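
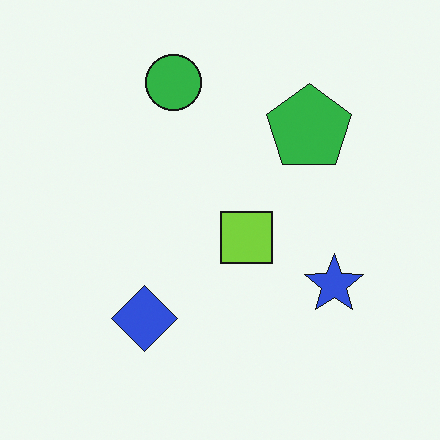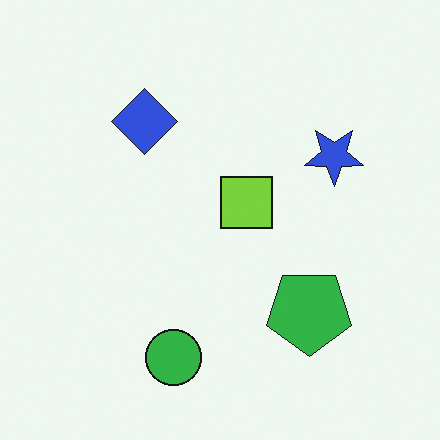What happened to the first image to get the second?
Flipped vertically (top ↔ bottom).

The green circle is in the top of the first image and the bottom of the second — shapes on opposite sides of the horizontal midline have swapped in a mirror flip.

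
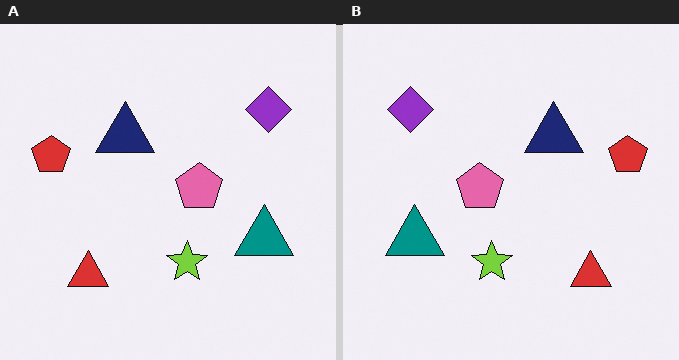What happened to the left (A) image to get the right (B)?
Flipped horizontally (left ↔ right).

The red pentagon is in the left of the left (A) image and the right of the right (B) — shapes on opposite sides of the vertical midline have swapped in a mirror flip.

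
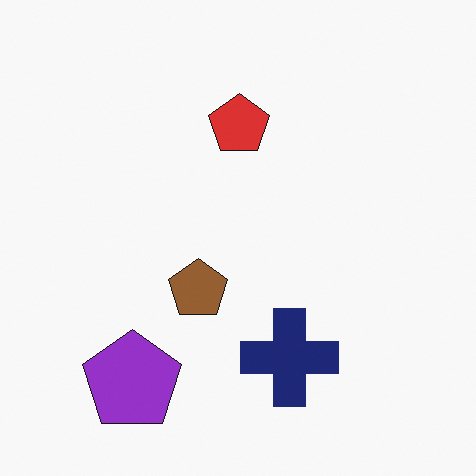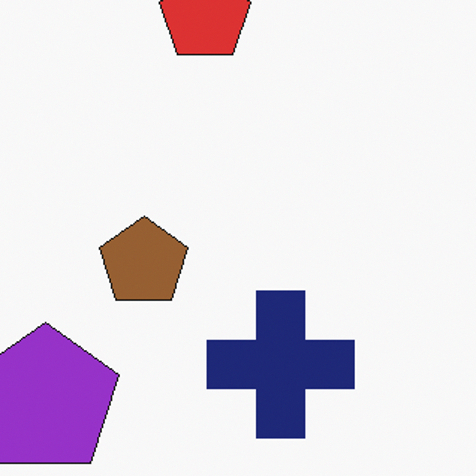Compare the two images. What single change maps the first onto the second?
It was cropped slightly and scaled back up.

The visible shapes are larger and the field of view is narrower; shapes near the original edges may be partly or wholly outside the frame — a crop-and-rescale.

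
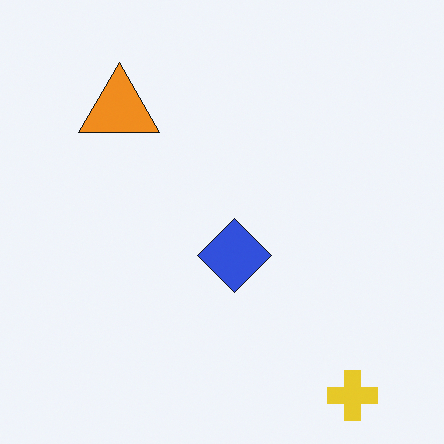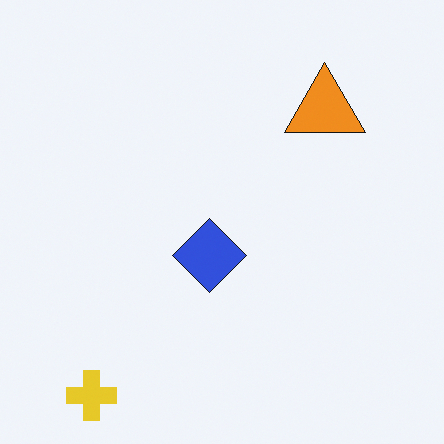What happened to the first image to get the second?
It was flipped horizontally (left ↔ right).

The yellow cross is in the bottom-right of the first image and the bottom-left of the second — shapes on opposite sides of the vertical midline have swapped in a mirror flip.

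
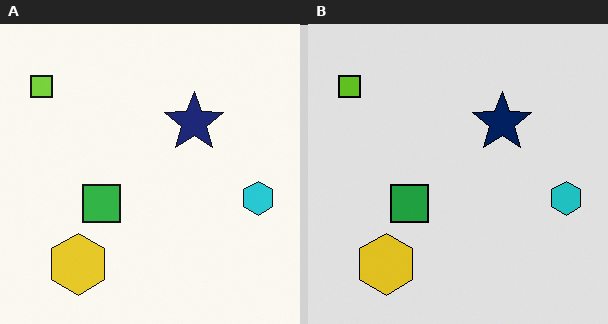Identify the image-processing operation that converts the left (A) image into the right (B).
This is the original image posterized to a reduced palette.

Each flat color has snapped to a coarser quantized level — most visibly, the near-white background has dropped to a flat grey.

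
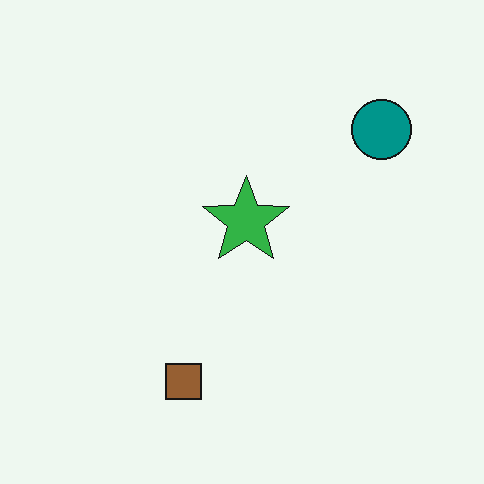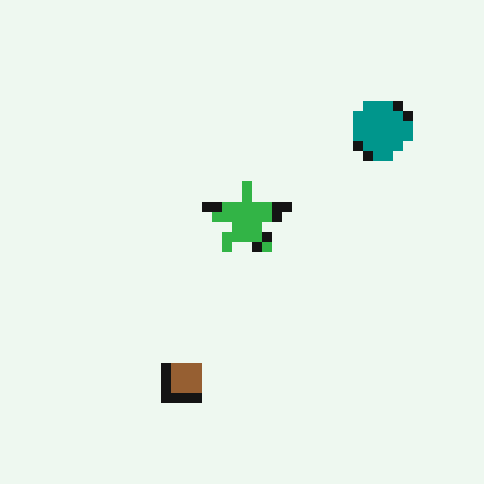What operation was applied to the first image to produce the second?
Heavily pixelated into large blocks.

Shapes are reduced to large square blocks; fine edges and outlines are lost — a downscale-then-upscale (mosaic) effect.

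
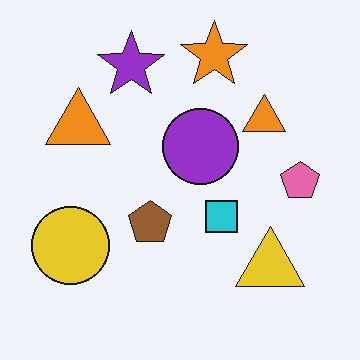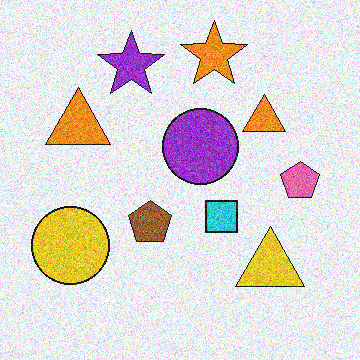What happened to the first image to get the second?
Degraded with a thick layer of grain.

Random speckle covers the whole image, including the flat background.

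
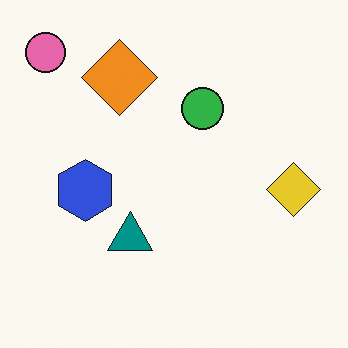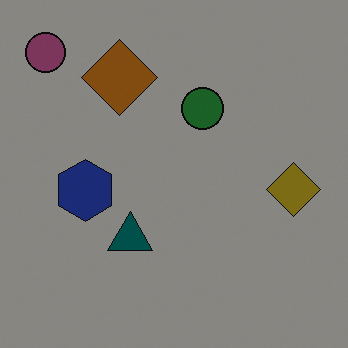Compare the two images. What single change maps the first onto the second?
The second image is the first darkened a lot.

Every pixel — background and shapes alike — is uniformly darkened.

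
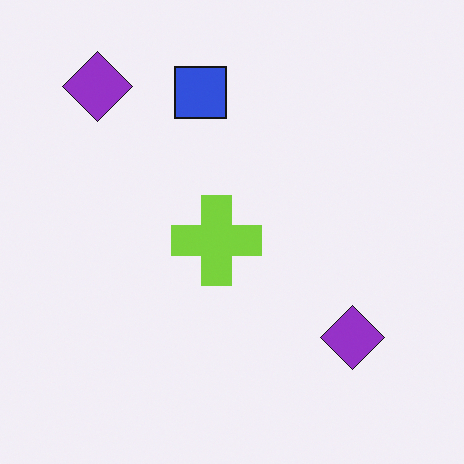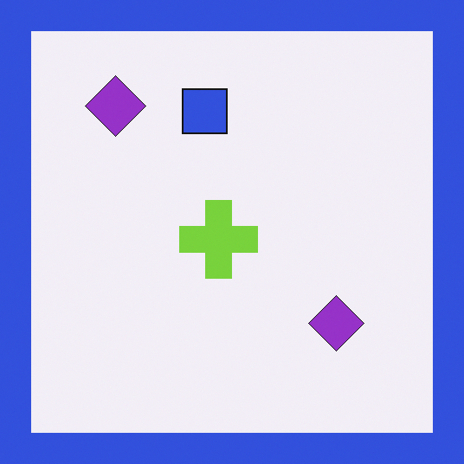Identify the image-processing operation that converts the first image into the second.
Framed with a blue border.

A solid blue frame runs around the edge of the second image, with the content slightly shrunk inside it.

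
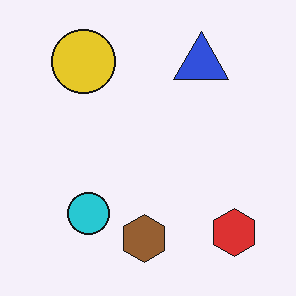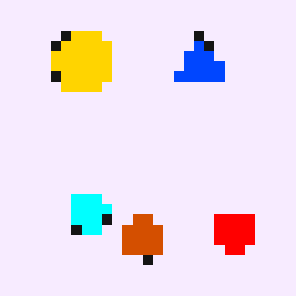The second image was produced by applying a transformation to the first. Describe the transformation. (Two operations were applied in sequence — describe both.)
The image was heavily oversaturated, then heavily pixelated into large blocks.

All colors are more vivid — a global saturation change. Shapes are reduced to large square blocks; fine edges and outlines are lost — a downscale-then-upscale (mosaic) effect.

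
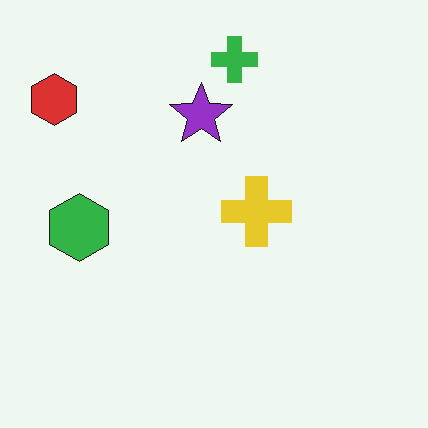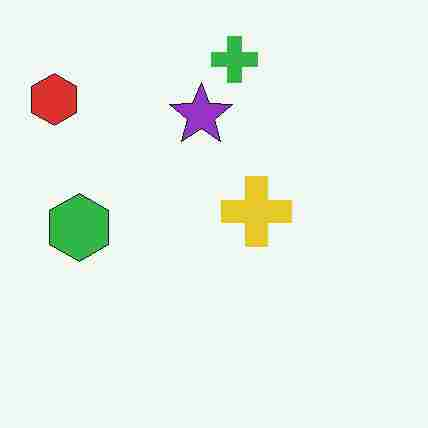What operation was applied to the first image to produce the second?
The second image is the first degraded with heavy JPEG compression.

Blocky 8×8 compression artifacts appear around shape edges and the flat background shows ringing — characteristic JPEG degradation.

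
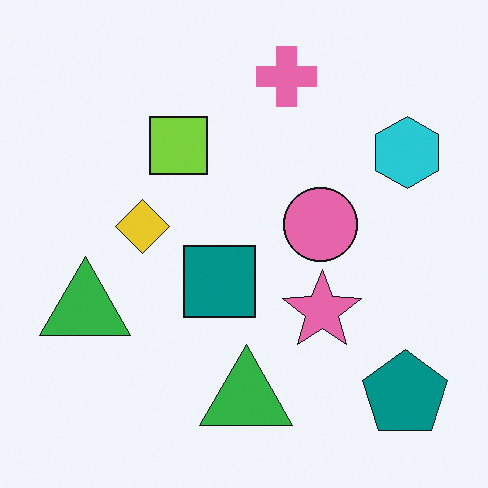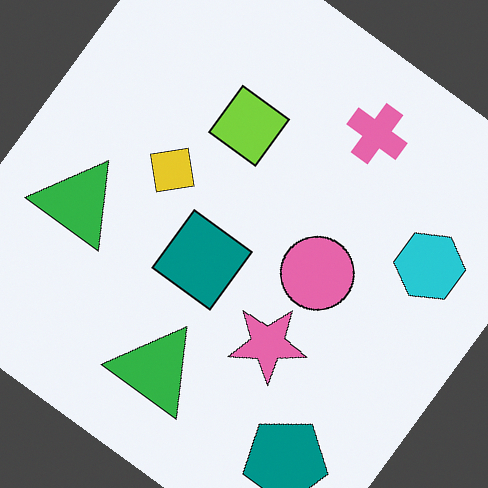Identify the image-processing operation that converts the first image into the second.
The transformation is: rotated clockwise by a large amount — several tens of degrees.

Every shape is tilted by the same angle and the image corners show triangular fill wedges — a whole-image rotation by a non-right angle.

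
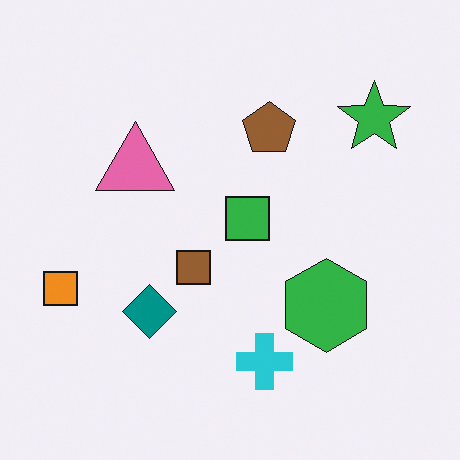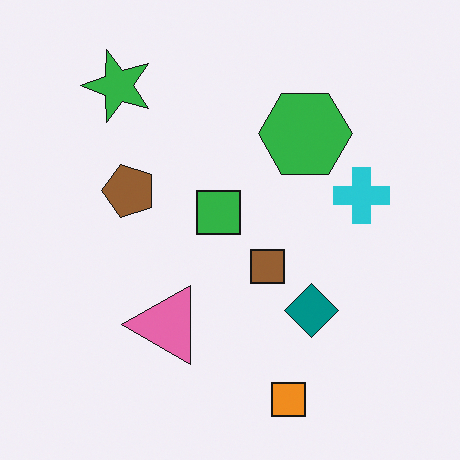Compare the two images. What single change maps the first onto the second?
The transformation is: rotated 90° counter-clockwise.

The green star sits in the top-right of the first image and the top-left of the second — consistent with a whole-image 90° counter-clockwise rotation.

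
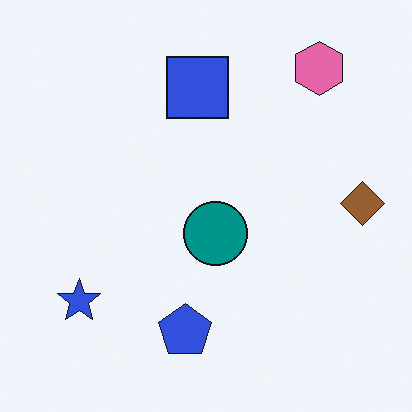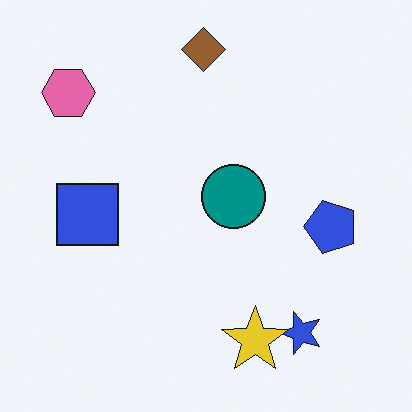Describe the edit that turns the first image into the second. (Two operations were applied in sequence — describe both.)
The transformation is: rotated 90° counter-clockwise, then overlaid with an additional yellow star.

The pink hexagon sits in the top-right of the first image and the top-left of the second — consistent with a whole-image 90° counter-clockwise rotation. A yellow star appears in the second image that is absent from the first.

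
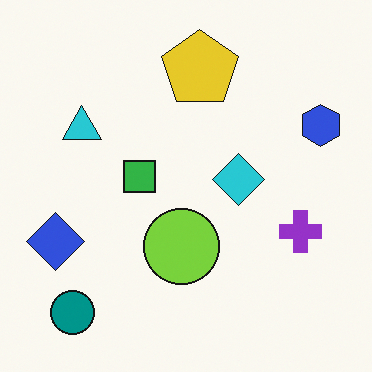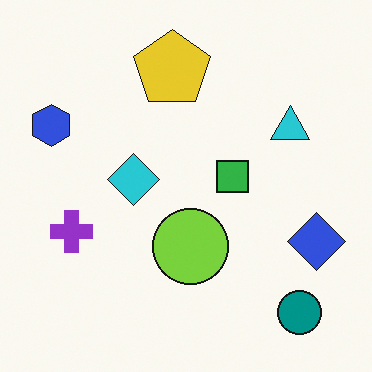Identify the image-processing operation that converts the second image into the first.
It was flipped horizontally (left ↔ right).

The blue hexagon is in the left of the second image and the right of the first — shapes on opposite sides of the vertical midline have swapped in a mirror flip.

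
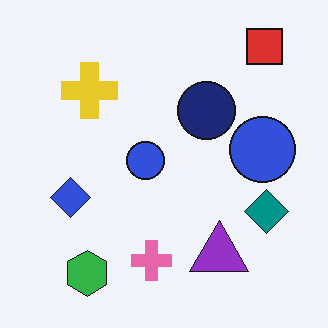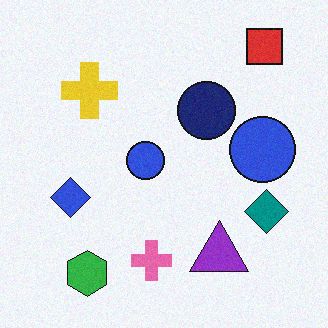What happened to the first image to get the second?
The second image is the first degraded with a light layer of grain.

Random speckle covers the whole image, including the flat background.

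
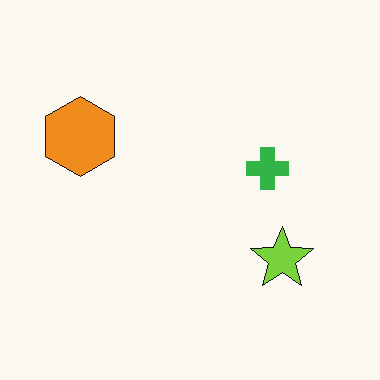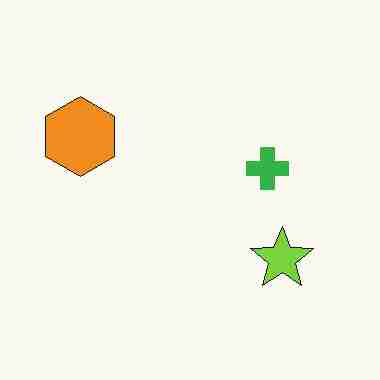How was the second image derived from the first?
The transformation is: degraded with heavy JPEG compression.

Blocky 8×8 compression artifacts appear around shape edges and the flat background shows ringing — characteristic JPEG degradation.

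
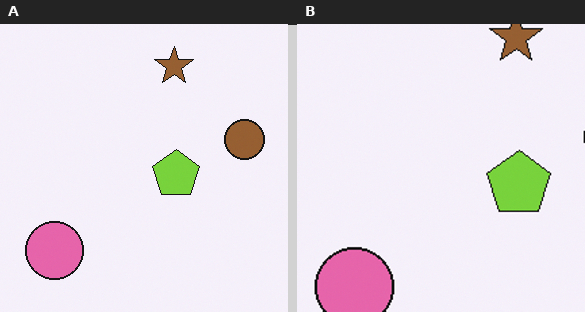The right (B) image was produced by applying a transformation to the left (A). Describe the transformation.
This is the original image cropped to a modestly smaller region and rescaled.

The visible shapes are larger and the field of view is narrower; shapes near the original edges may be partly or wholly outside the frame — a crop-and-rescale.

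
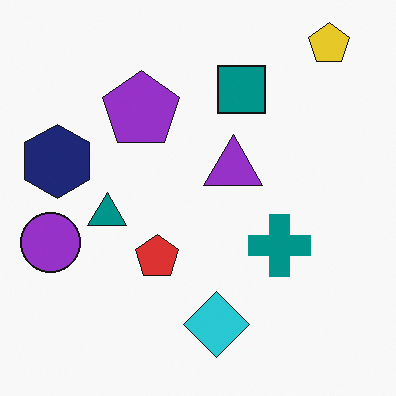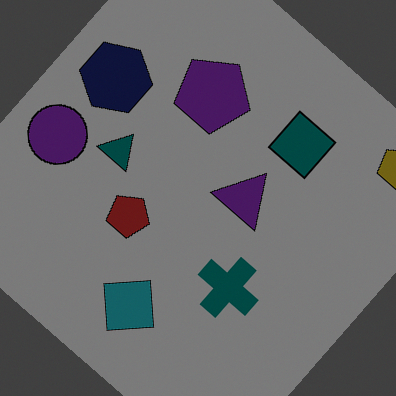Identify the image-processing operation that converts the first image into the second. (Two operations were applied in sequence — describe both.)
The second image is the first rotated clockwise by a large amount — several tens of degrees, then noticeably darkened.

Every shape is tilted by the same angle and the image corners show triangular fill wedges — a whole-image rotation by a non-right angle. Every pixel — background and shapes alike — is uniformly darkened.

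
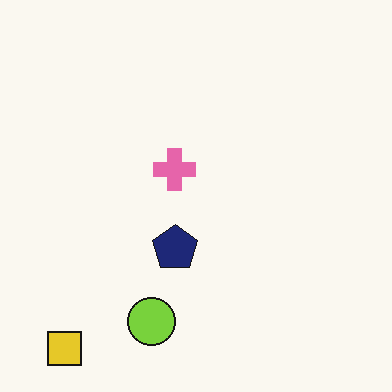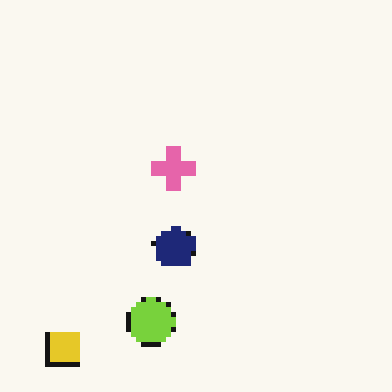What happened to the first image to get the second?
It was mildly pixelated.

Shapes are reduced to large square blocks; fine edges and outlines are lost — a downscale-then-upscale (mosaic) effect.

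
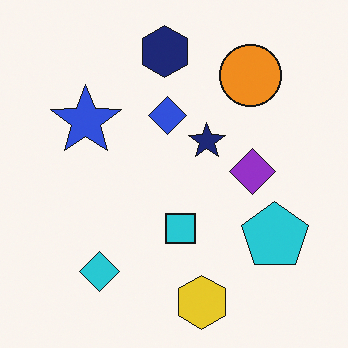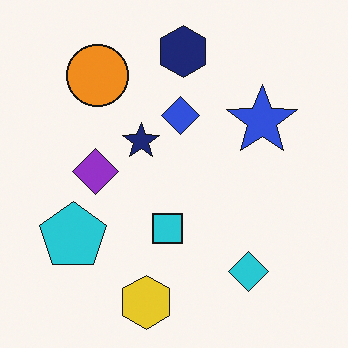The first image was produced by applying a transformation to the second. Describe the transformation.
It was flipped horizontally (left ↔ right).

The cyan pentagon is in the bottom-left of the second image and the bottom-right of the first — shapes on opposite sides of the vertical midline have swapped in a mirror flip.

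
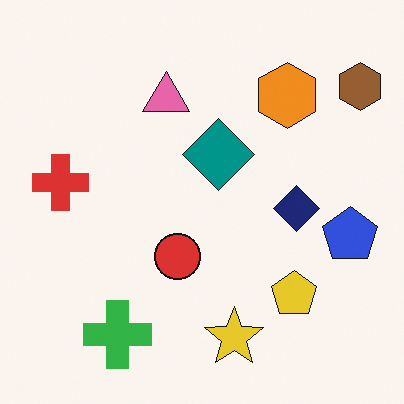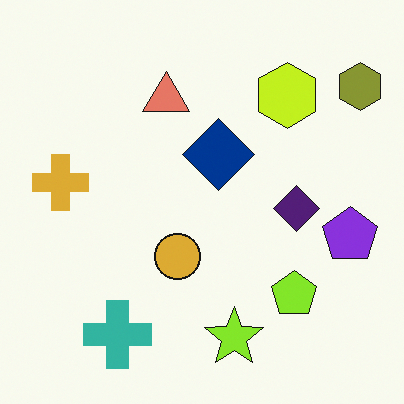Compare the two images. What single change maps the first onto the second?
Hue-shifted by a small amount.

Every shape's color has rotated by the same amount around the hue wheel — a uniform hue shift.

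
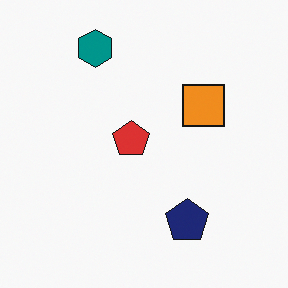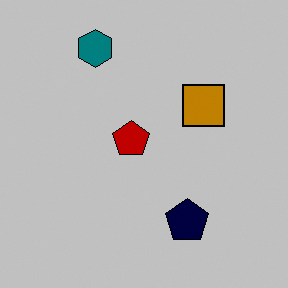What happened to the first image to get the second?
It was aggressively posterized.

Each flat color has snapped to a coarser quantized level — most visibly, the near-white background has dropped to a flat grey.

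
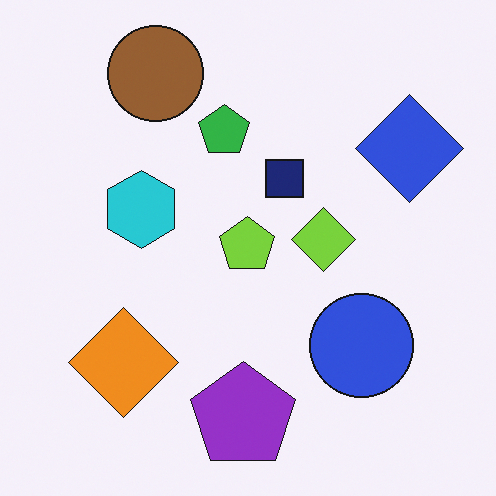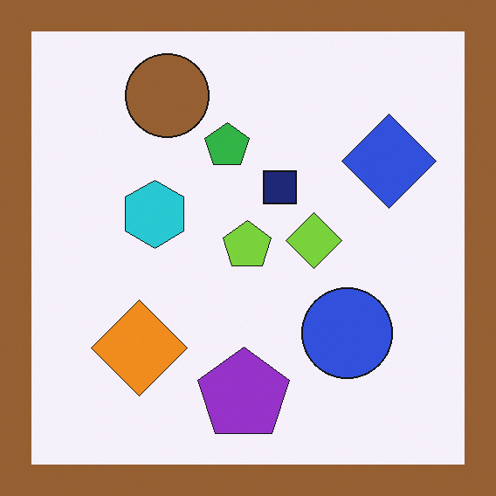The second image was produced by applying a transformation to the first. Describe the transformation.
It was framed with a brown border.

A solid brown frame runs around the edge of the second image, with the content slightly shrunk inside it.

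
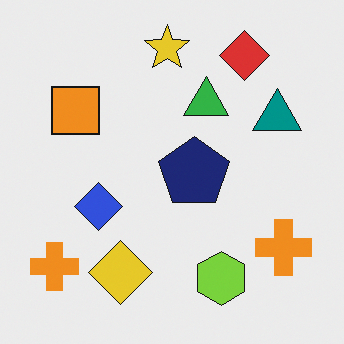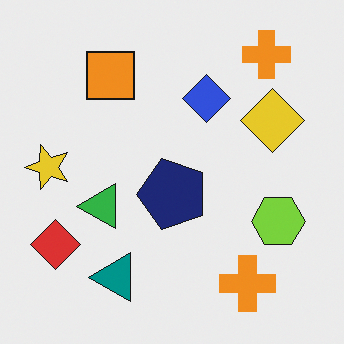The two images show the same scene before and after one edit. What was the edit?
This is the original image transposed (reflected across the top-left ↔ bottom-right diagonal).

Shapes have swapped their row and column positions — what was in the top-right is now in the bottom-left — a diagonal reflection.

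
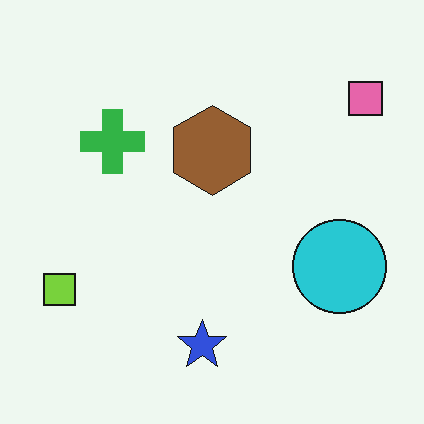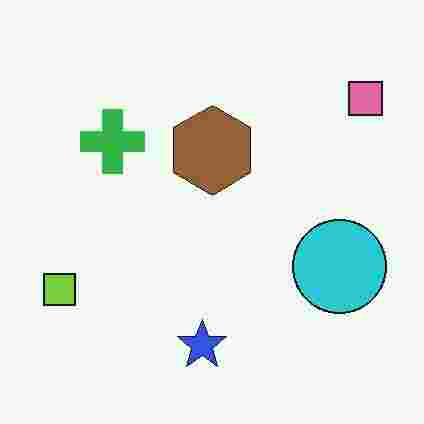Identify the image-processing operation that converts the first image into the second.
This is the original image heavily JPEG-compressed with obvious blocking artifacts.

Blocky 8×8 compression artifacts appear around shape edges and the flat background shows ringing — characteristic JPEG degradation.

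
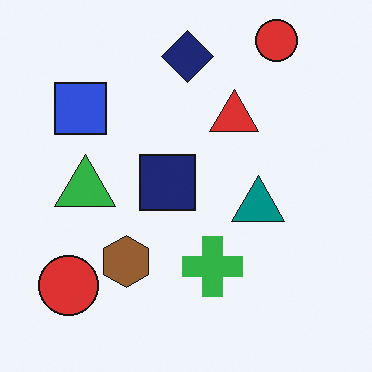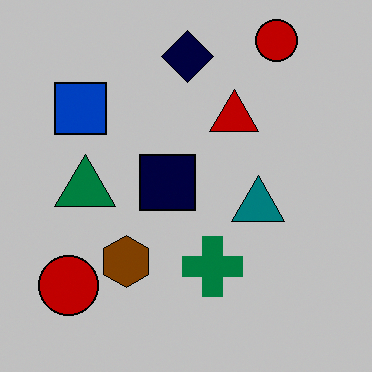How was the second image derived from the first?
This is the original image heavily posterized to just a handful of flat colors.

Each flat color has snapped to a coarser quantized level — most visibly, the near-white background has dropped to a flat grey.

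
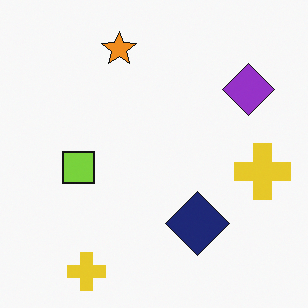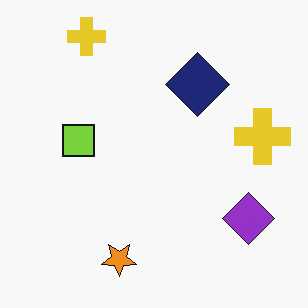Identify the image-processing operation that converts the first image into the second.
The transformation is: flipped vertically (top ↔ bottom).

The orange star is in the top of the first image and the bottom of the second — shapes on opposite sides of the horizontal midline have swapped in a mirror flip.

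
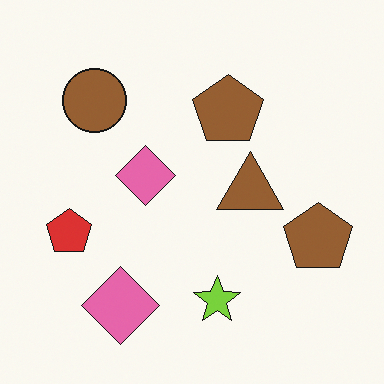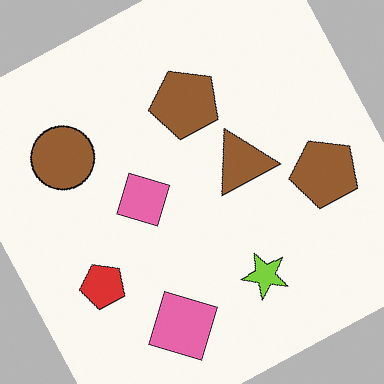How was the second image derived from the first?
The transformation is: rotated counter-clockwise by a clearly visible amount.

Every shape is tilted by the same angle and the image corners show triangular fill wedges — a whole-image rotation by a non-right angle.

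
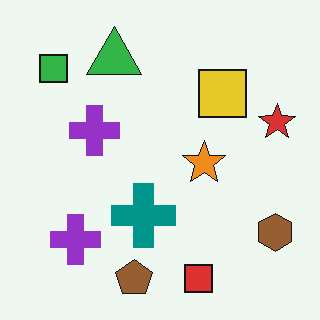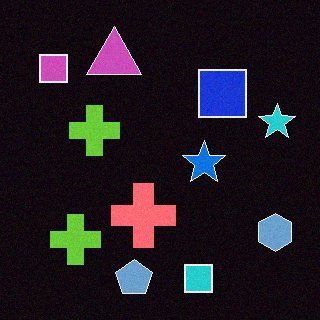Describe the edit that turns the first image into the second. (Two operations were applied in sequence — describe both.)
It was degraded with light additive noise, then color-inverted (negative).

Random speckle covers the whole image, including the flat background. The light background has become dark and every shape's color is its complement — a photographic negative.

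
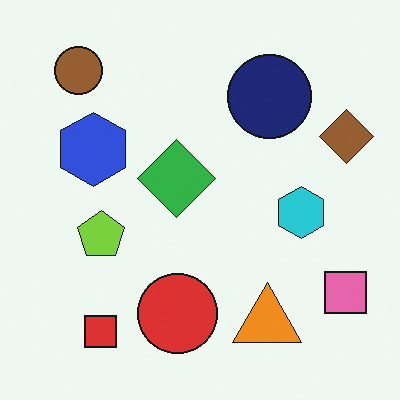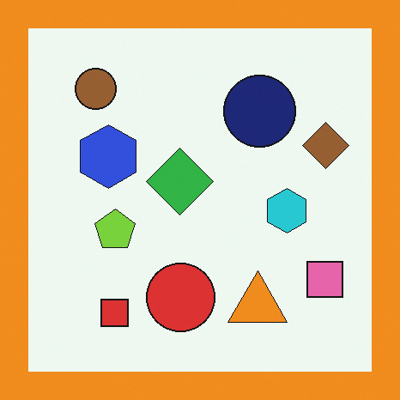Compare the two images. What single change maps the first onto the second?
Framed with a orange border.

A solid orange frame runs around the edge of the second image, with the content slightly shrunk inside it.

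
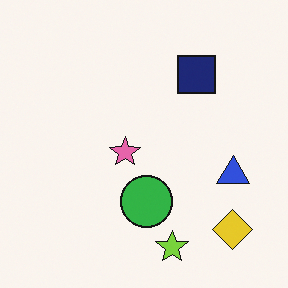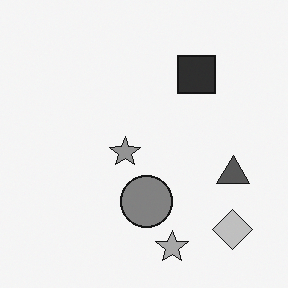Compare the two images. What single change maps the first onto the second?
This is the original image converted to grayscale.

All color is removed — every shape is now a shade of grey.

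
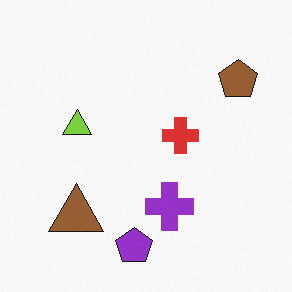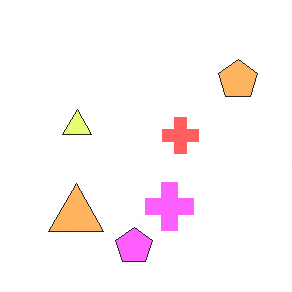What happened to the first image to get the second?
This is the original image brightened a lot.

Every pixel — background and shapes alike — is uniformly brightened.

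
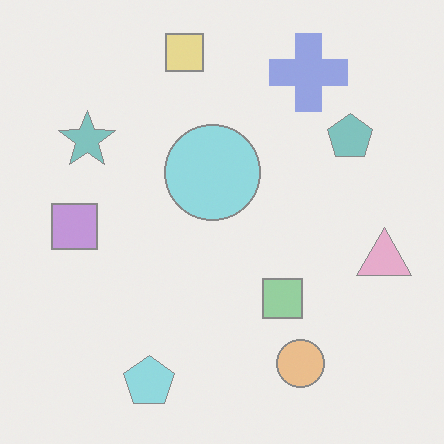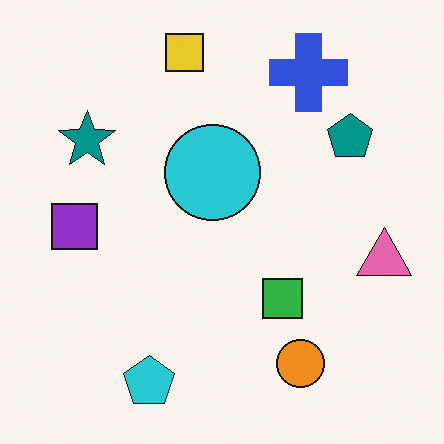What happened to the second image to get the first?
The transformation is: given much lower contrast.

Tones are pushed toward mid-grey across the whole image — a global contrast change.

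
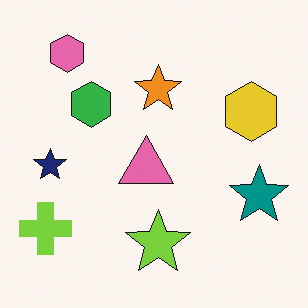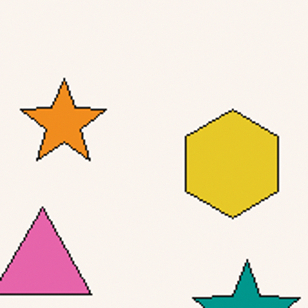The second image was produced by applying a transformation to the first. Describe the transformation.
The transformation is: cropped tightly and scaled back up.

The visible shapes are larger and the field of view is narrower; shapes near the original edges may be partly or wholly outside the frame — a crop-and-rescale.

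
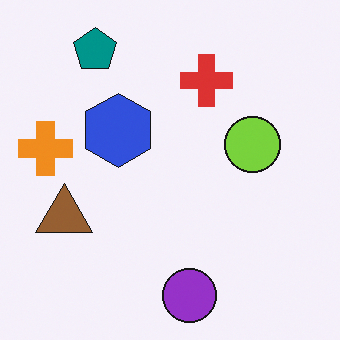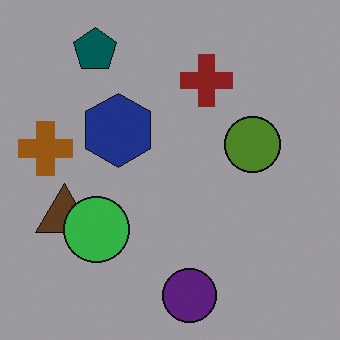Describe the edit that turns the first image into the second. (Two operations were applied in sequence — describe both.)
The second image is the first darkened a lot, then overlaid with an additional green circle.

Every pixel — background and shapes alike — is uniformly darkened. A green circle appears in the second image that is absent from the first.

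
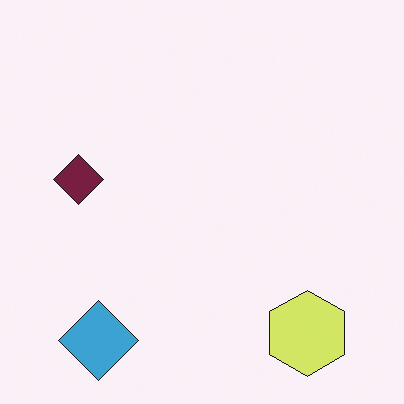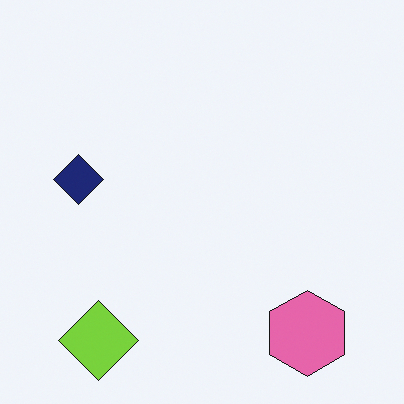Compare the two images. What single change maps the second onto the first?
This is the original image hue-shifted through roughly a third of the color wheel.

Every shape's color has rotated by the same amount around the hue wheel — a uniform hue shift.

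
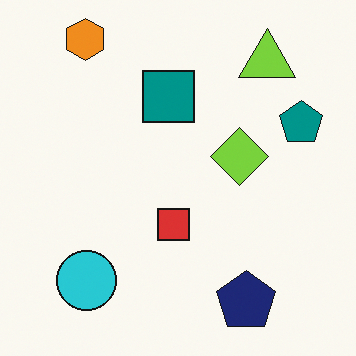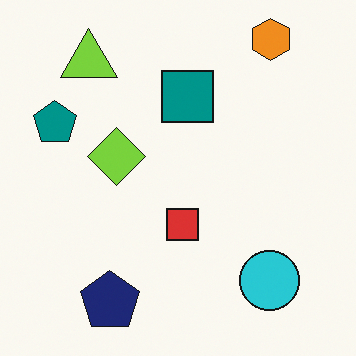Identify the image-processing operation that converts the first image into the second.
This is the original image flipped horizontally (left ↔ right).

The teal pentagon is in the right of the first image and the left of the second — shapes on opposite sides of the vertical midline have swapped in a mirror flip.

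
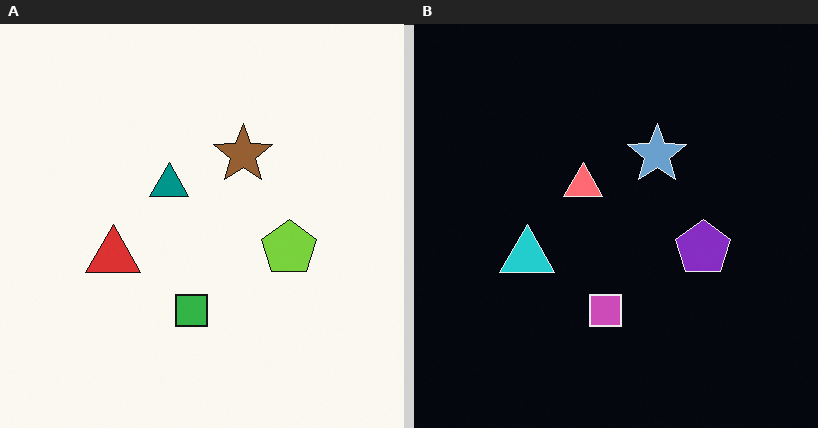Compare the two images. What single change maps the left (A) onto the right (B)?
The transformation is: color-inverted (negative).

The light background has become dark and every shape's color is its complement — a photographic negative.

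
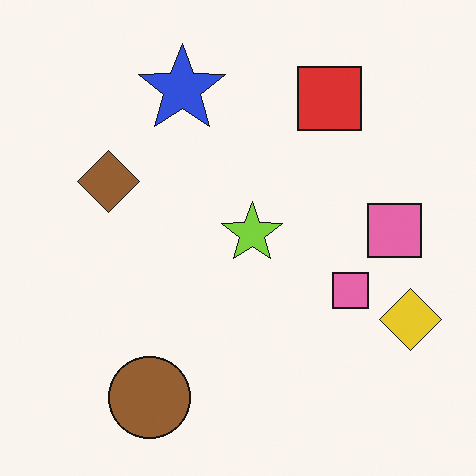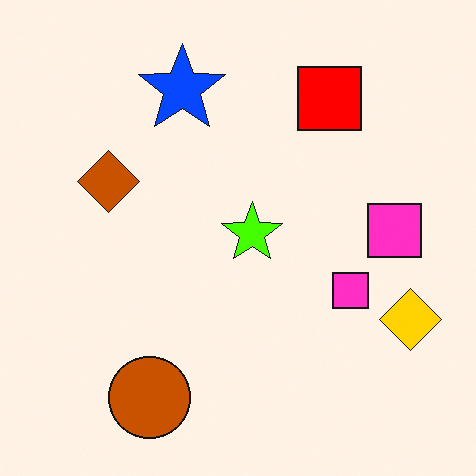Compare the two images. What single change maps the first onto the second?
The image was heavily oversaturated.

All colors are more vivid — a global saturation change.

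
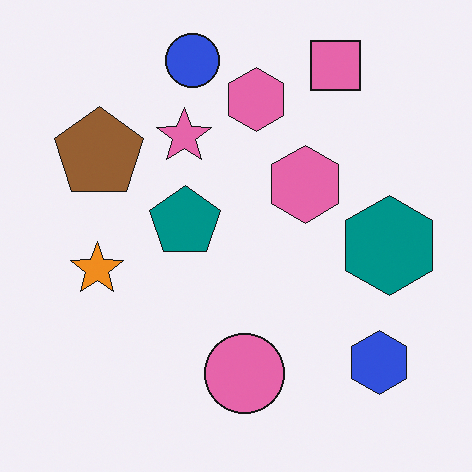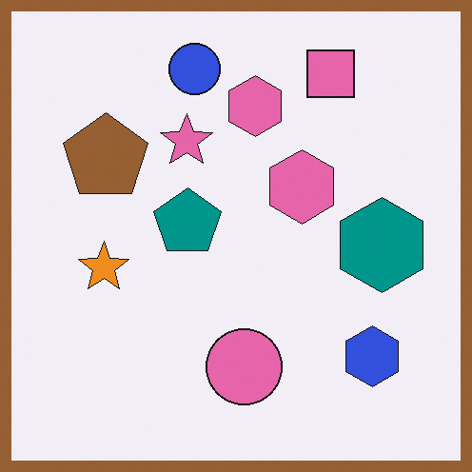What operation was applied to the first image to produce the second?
The image was framed with a brown border.

A solid brown frame runs around the edge of the second image, with the content slightly shrunk inside it.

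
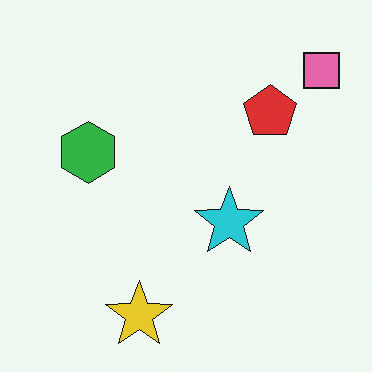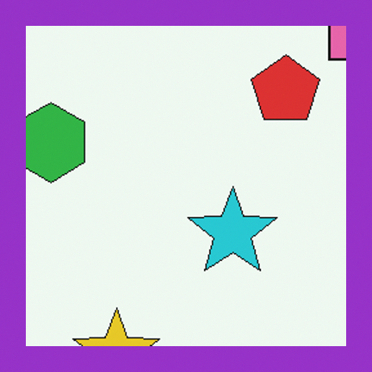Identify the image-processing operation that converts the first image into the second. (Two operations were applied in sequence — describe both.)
The image was cropped slightly and scaled back up, then framed with a purple border.

The visible shapes are larger and the field of view is narrower; shapes near the original edges may be partly or wholly outside the frame — a crop-and-rescale. A solid purple frame runs around the edge of the second image, with the content slightly shrunk inside it.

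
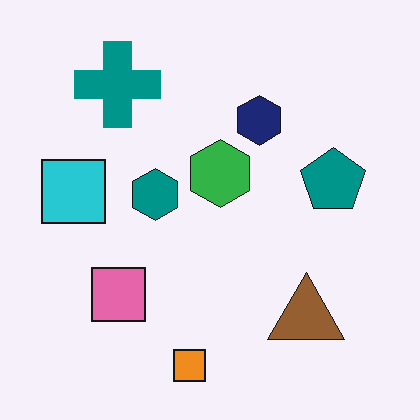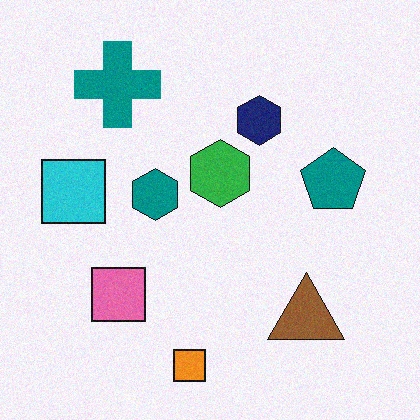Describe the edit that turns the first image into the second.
It was degraded with light additive noise.

Random speckle covers the whole image, including the flat background.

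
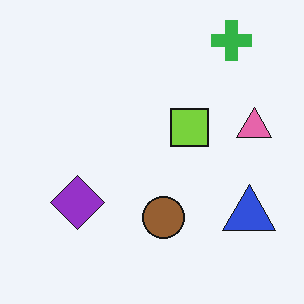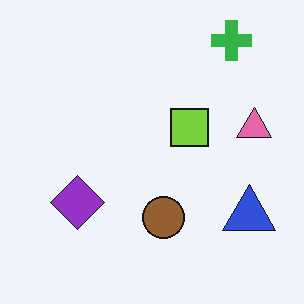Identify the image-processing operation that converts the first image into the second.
The second image is the first JPEG-compressed with visible artifacts.

Blocky 8×8 compression artifacts appear around shape edges and the flat background shows ringing — characteristic JPEG degradation.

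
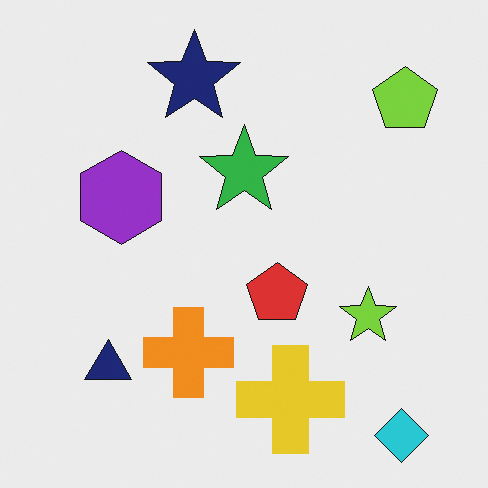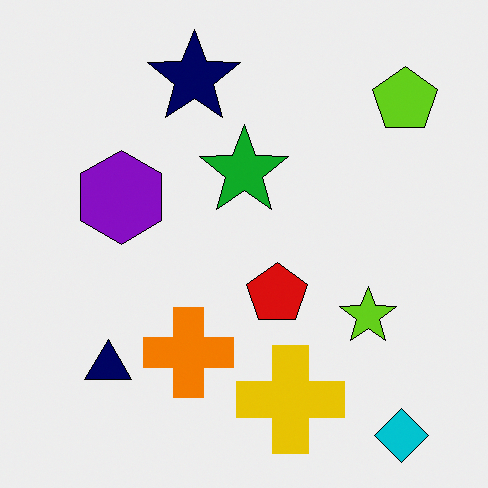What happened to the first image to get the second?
Given slightly increased contrast.

Tones are pushed away from mid-grey across the whole image — a global contrast change.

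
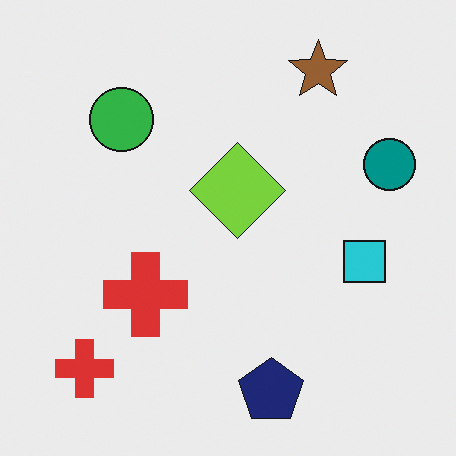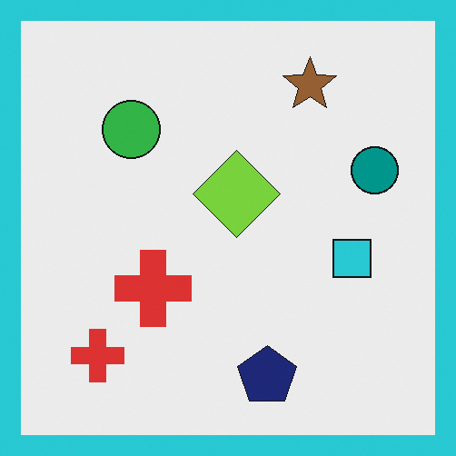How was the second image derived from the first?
The second image is the first framed with a cyan border.

A solid cyan frame runs around the edge of the second image, with the content slightly shrunk inside it.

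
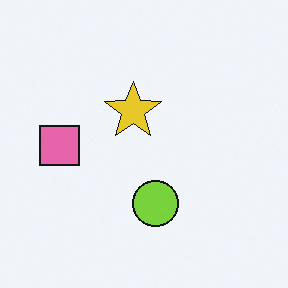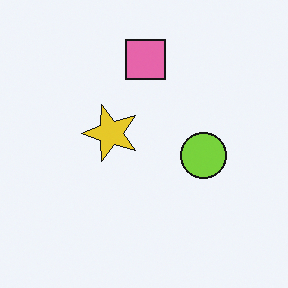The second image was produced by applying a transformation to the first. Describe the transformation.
It was transposed (reflected across the top-left ↔ bottom-right diagonal).

Shapes have swapped their row and column positions — what was in the top-right is now in the bottom-left — a diagonal reflection.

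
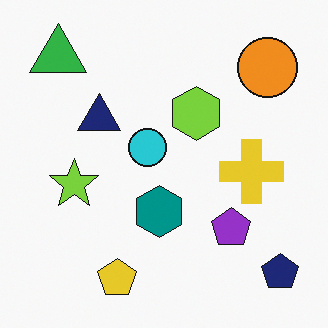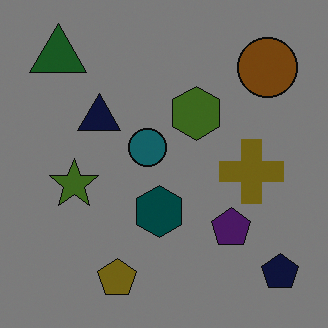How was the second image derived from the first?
Noticeably darkened.

Every pixel — background and shapes alike — is uniformly darkened.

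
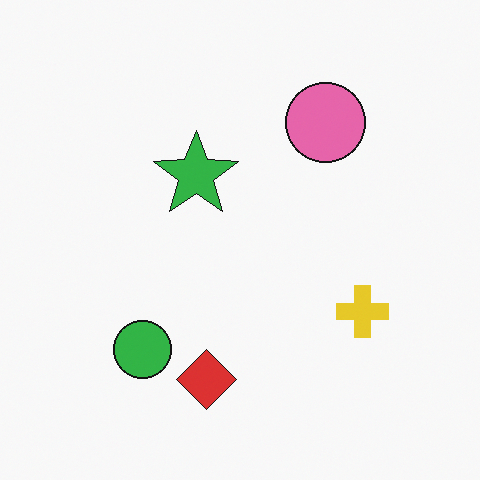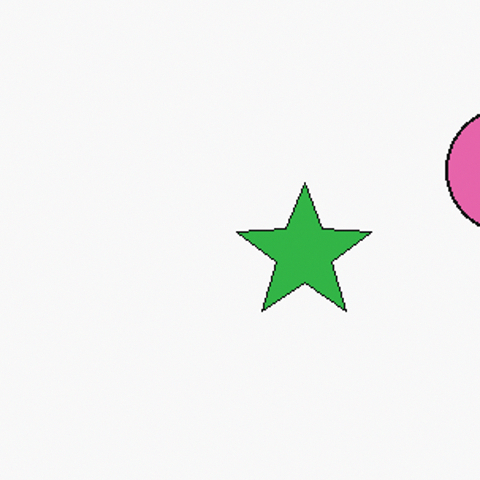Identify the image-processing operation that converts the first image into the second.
It was cropped slightly and scaled back up.

The visible shapes are larger and the field of view is narrower; shapes near the original edges may be partly or wholly outside the frame — a crop-and-rescale.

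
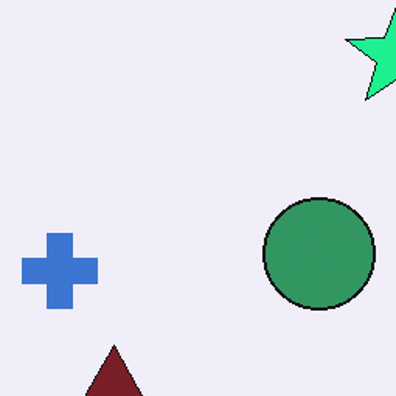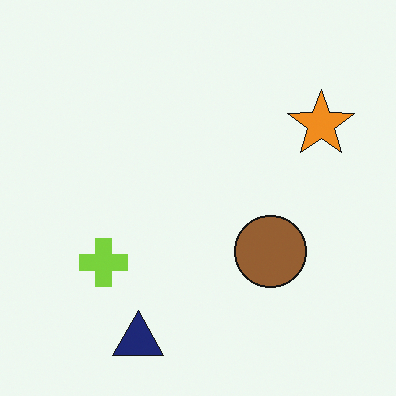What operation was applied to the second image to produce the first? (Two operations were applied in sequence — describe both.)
The image was hue-shifted noticeably, then cropped slightly and scaled back up.

Every shape's color has rotated by the same amount around the hue wheel — a uniform hue shift. The visible shapes are larger and the field of view is narrower; shapes near the original edges may be partly or wholly outside the frame — a crop-and-rescale.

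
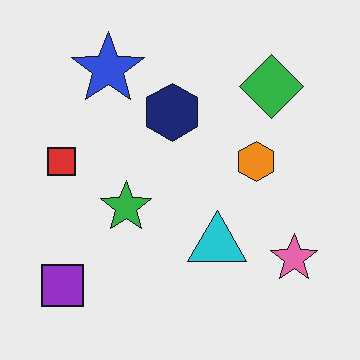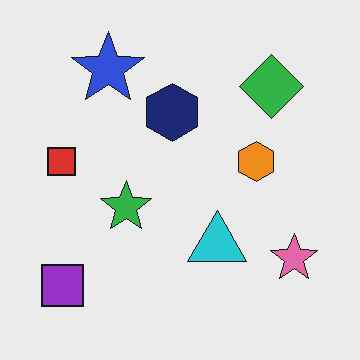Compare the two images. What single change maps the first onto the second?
Given moderate JPEG compression.

Blocky 8×8 compression artifacts appear around shape edges and the flat background shows ringing — characteristic JPEG degradation.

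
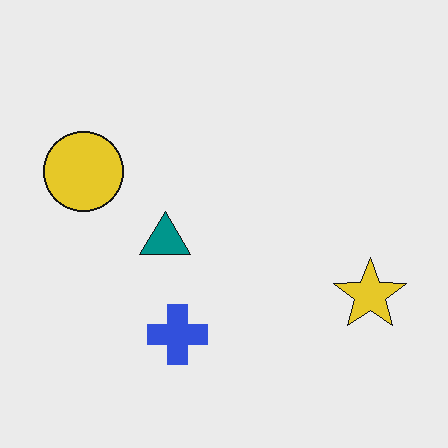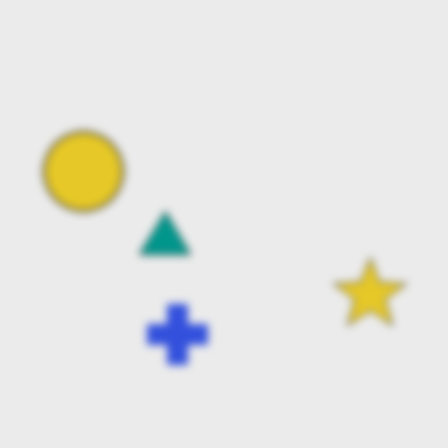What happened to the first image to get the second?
Noticeably gaussian-blurred.

Shape edges and outlines are uniformly softened across the whole image.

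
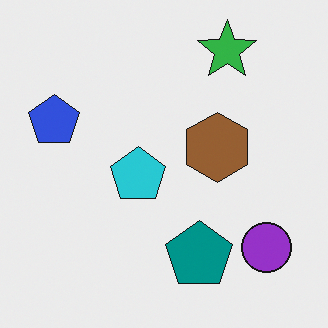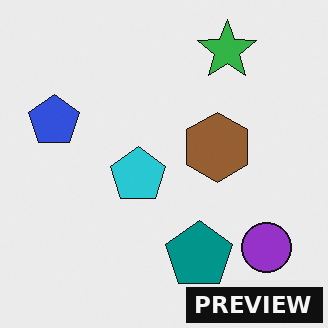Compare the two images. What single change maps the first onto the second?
The transformation is: watermarked with the text "PREVIEW" in the lower-right corner.

A dark label reading "PREVIEW" appears in the lower-right corner.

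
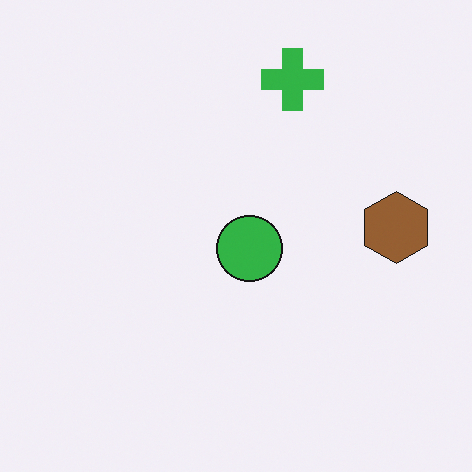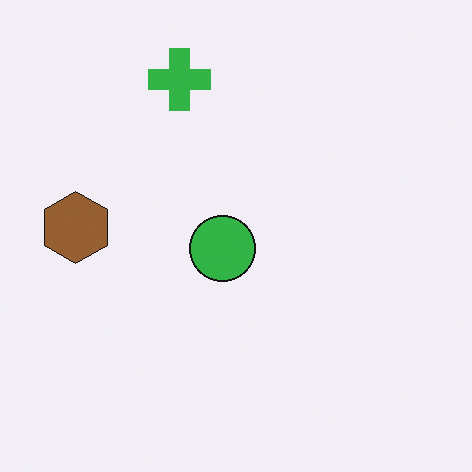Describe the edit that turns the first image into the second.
Flipped horizontally (left ↔ right).

The brown hexagon is in the right of the first image and the left of the second — shapes on opposite sides of the vertical midline have swapped in a mirror flip.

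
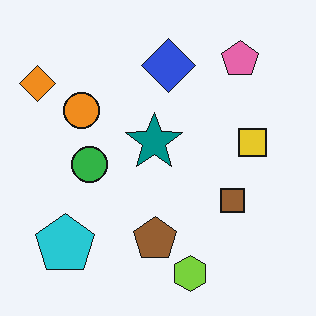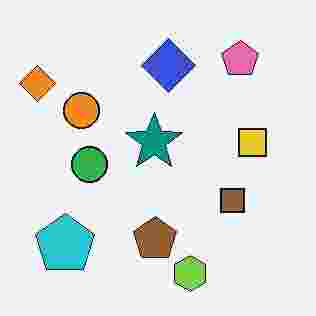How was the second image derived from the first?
This is the original image heavily JPEG-compressed with obvious blocking artifacts.

Blocky 8×8 compression artifacts appear around shape edges and the flat background shows ringing — characteristic JPEG degradation.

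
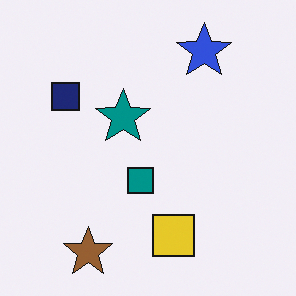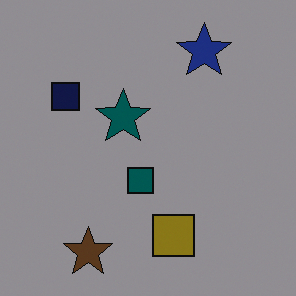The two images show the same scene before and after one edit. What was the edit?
The second image is the first darkened a lot.

Every pixel — background and shapes alike — is uniformly darkened.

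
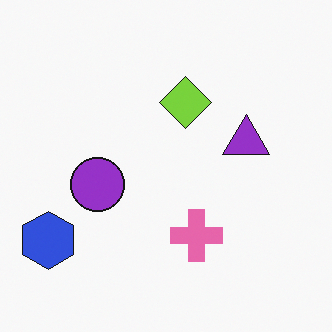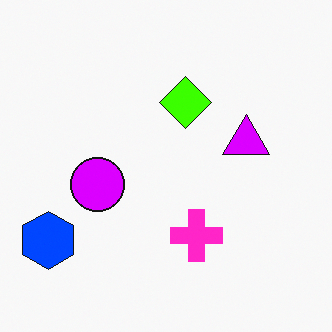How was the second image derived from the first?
The second image is the first heavily oversaturated.

All colors are more vivid — a global saturation change.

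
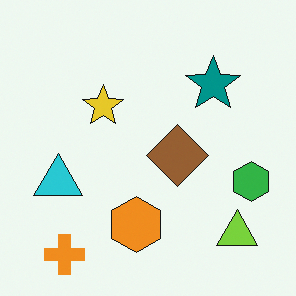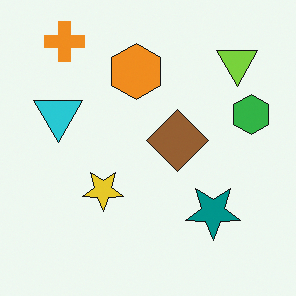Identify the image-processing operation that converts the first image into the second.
The transformation is: flipped vertically (top ↔ bottom).

The orange cross is in the bottom-left of the first image and the top-left of the second — shapes on opposite sides of the horizontal midline have swapped in a mirror flip.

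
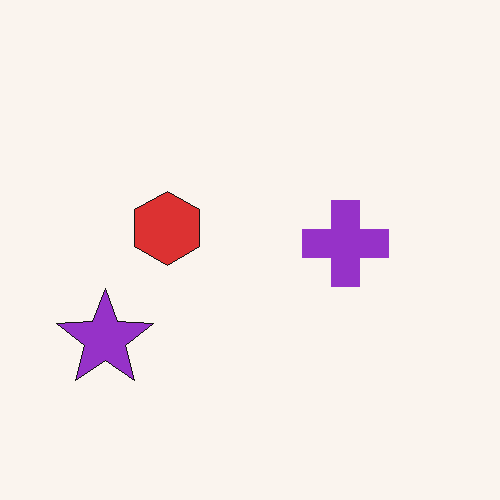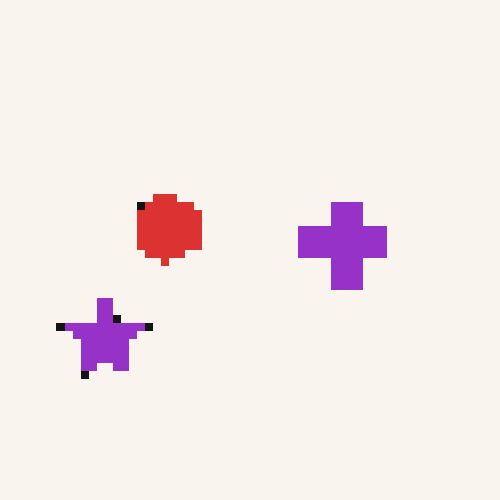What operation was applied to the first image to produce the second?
This is the original image pixelated into visible square blocks.

Shapes are reduced to large square blocks; fine edges and outlines are lost — a downscale-then-upscale (mosaic) effect.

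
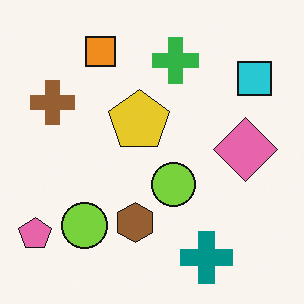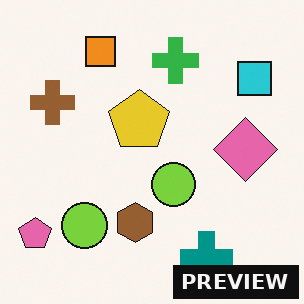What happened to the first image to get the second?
The second image is the first watermarked with the text "PREVIEW" in the lower-right corner.

A dark label reading "PREVIEW" appears in the lower-right corner.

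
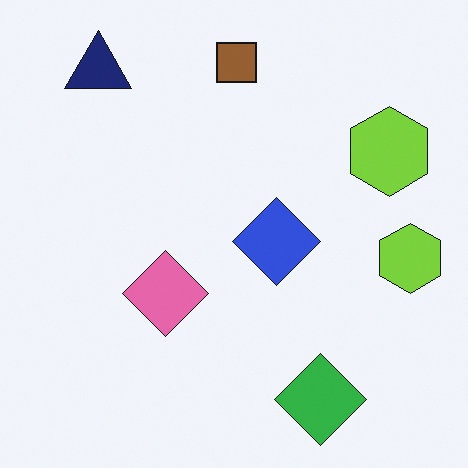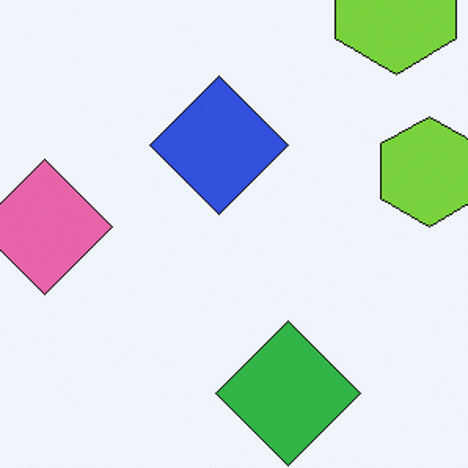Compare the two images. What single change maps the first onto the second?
The second image is the first cropped to a modestly smaller region and rescaled.

The visible shapes are larger and the field of view is narrower; shapes near the original edges may be partly or wholly outside the frame — a crop-and-rescale.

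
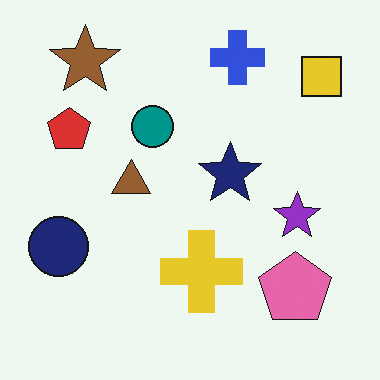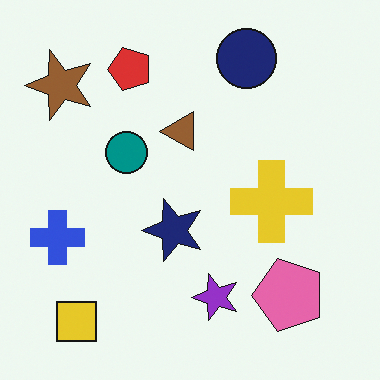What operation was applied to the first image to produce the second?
The second image is the first transposed (reflected across the top-left ↔ bottom-right diagonal).

Shapes have swapped their row and column positions — what was in the top-right is now in the bottom-left — a diagonal reflection.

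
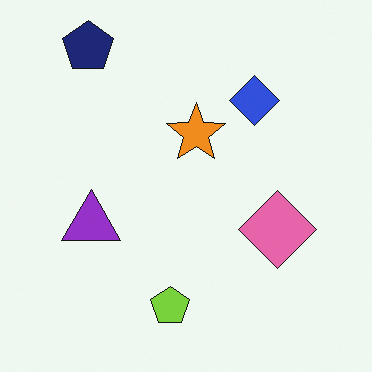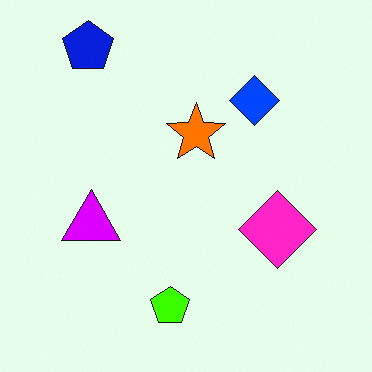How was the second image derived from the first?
The transformation is: made much more vivid (saturation change).

All colors are more vivid — a global saturation change.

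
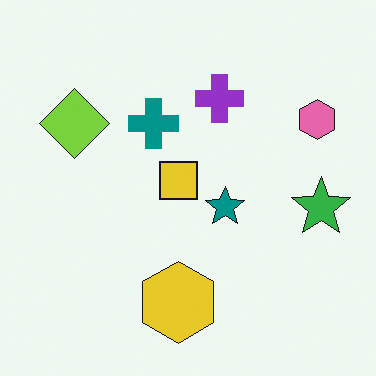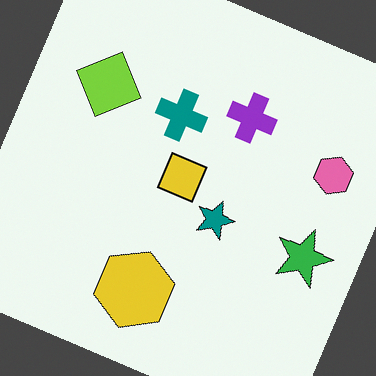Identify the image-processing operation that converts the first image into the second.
The second image is the first rotated clockwise by a moderate amount.

Every shape is tilted by the same angle and the image corners show triangular fill wedges — a whole-image rotation by a non-right angle.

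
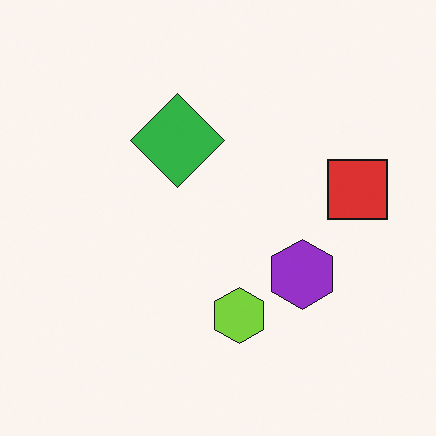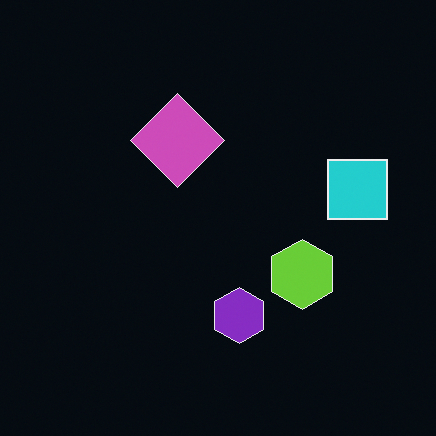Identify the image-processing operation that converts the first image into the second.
Color-inverted (negative).

The light background has become dark and every shape's color is its complement — a photographic negative.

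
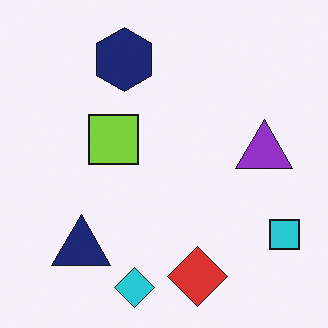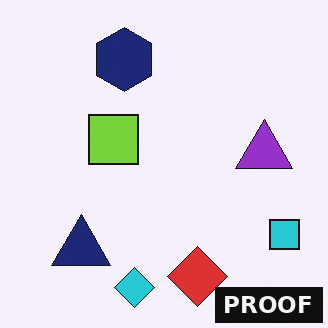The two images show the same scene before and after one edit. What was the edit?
It was watermarked with the text "PROOF" in the lower-right corner.

A dark label reading "PROOF" appears in the lower-right corner.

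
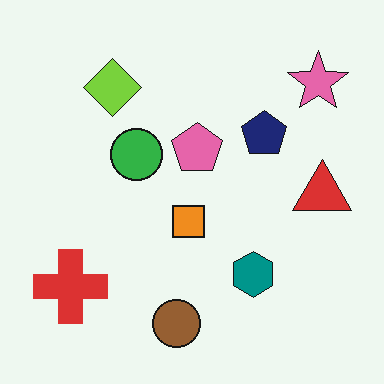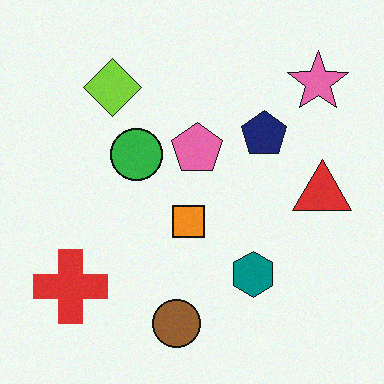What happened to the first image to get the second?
The image was degraded with a light layer of grain.

Random speckle covers the whole image, including the flat background.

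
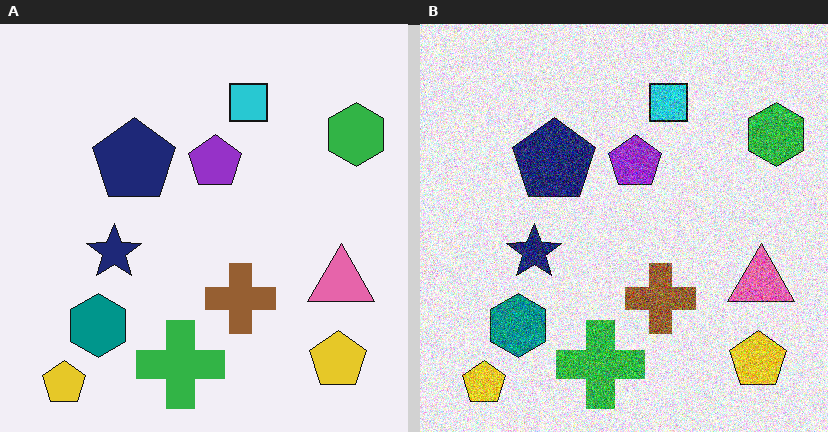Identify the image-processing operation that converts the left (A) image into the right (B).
The image was degraded with heavy additive noise.

Random speckle covers the whole image, including the flat background.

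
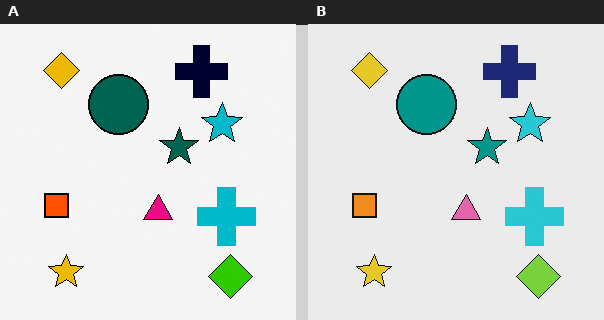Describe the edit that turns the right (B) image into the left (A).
The image was boosted in contrast.

Tones are pushed away from mid-grey across the whole image — a global contrast change.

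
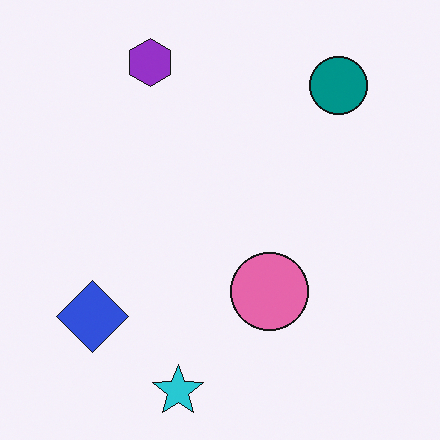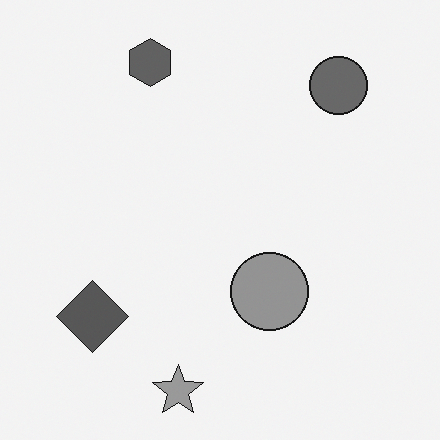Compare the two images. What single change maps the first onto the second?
This is the original image converted to grayscale.

All color is removed — every shape is now a shade of grey.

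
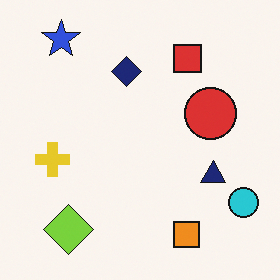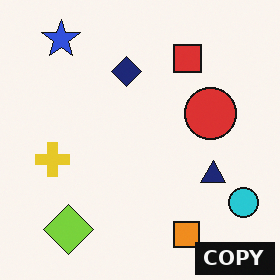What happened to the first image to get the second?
The image was watermarked with the text "COPY" in the lower-right corner.

A dark label reading "COPY" appears in the lower-right corner.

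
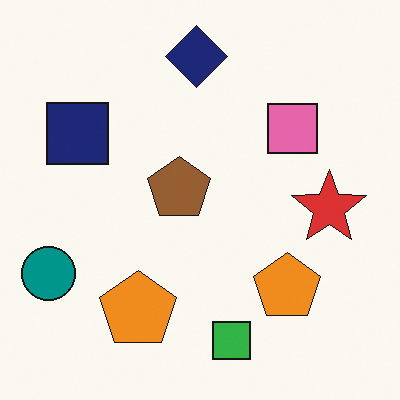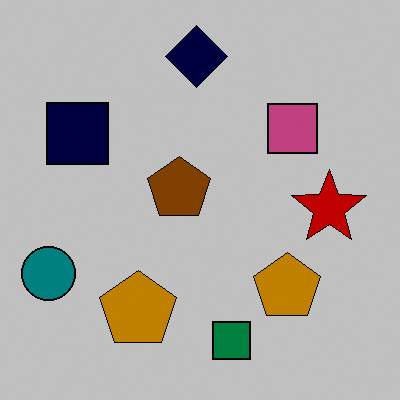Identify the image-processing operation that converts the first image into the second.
The image was aggressively posterized.

Each flat color has snapped to a coarser quantized level — most visibly, the near-white background has dropped to a flat grey.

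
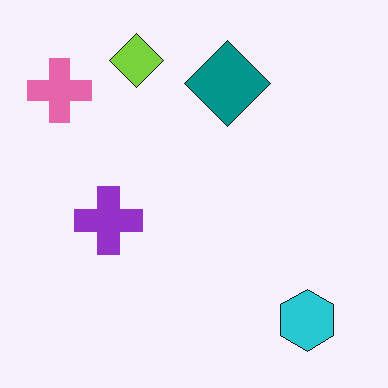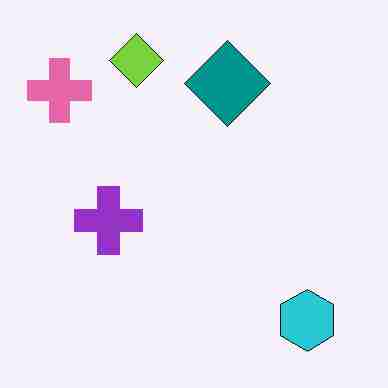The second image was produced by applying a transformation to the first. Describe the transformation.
The second image is the first heavily JPEG-compressed with obvious blocking artifacts.

Blocky 8×8 compression artifacts appear around shape edges and the flat background shows ringing — characteristic JPEG degradation.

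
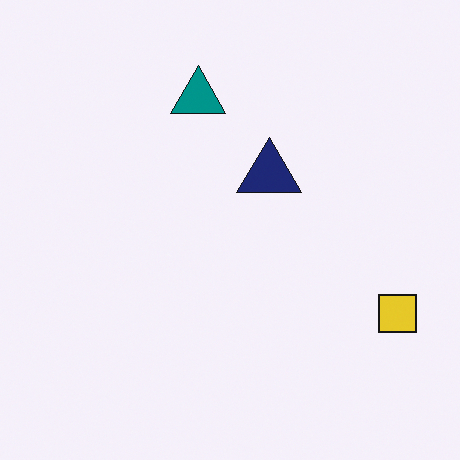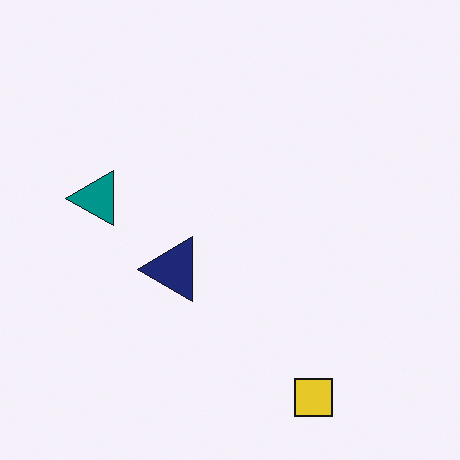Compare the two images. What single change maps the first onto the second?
Transposed (reflected across the top-left ↔ bottom-right diagonal).

Shapes have swapped their row and column positions — what was in the top-right is now in the bottom-left — a diagonal reflection.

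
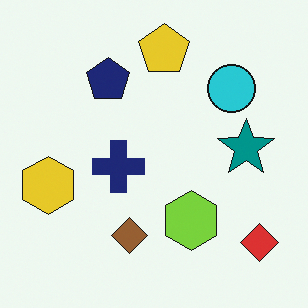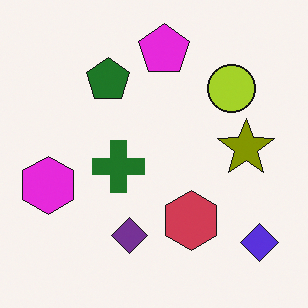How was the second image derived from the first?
It was hue-shifted by a large amount.

Every shape's color has rotated by the same amount around the hue wheel — a uniform hue shift.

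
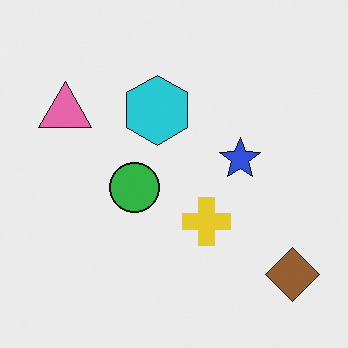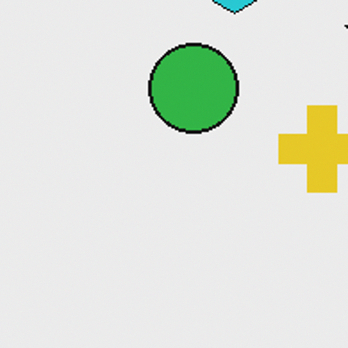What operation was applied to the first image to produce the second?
This is the original image cropped to a noticeably smaller region and rescaled.

The visible shapes are larger and the field of view is narrower; shapes near the original edges may be partly or wholly outside the frame — a crop-and-rescale.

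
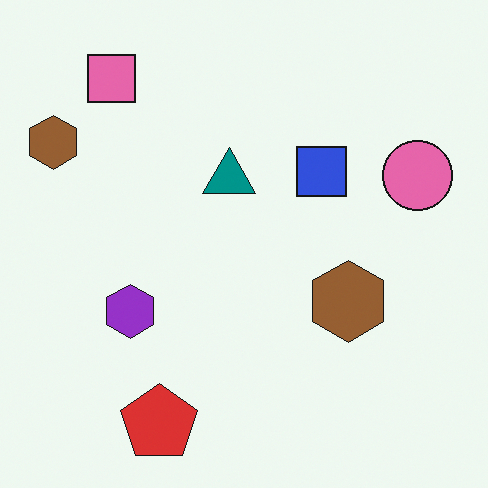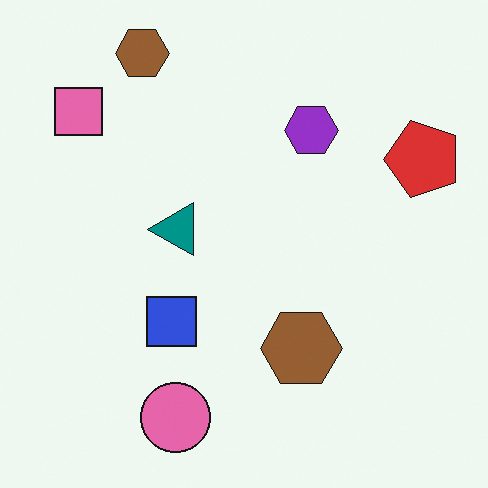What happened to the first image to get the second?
The transformation is: transposed (reflected across the top-left ↔ bottom-right diagonal).

Shapes have swapped their row and column positions — what was in the top-right is now in the bottom-left — a diagonal reflection.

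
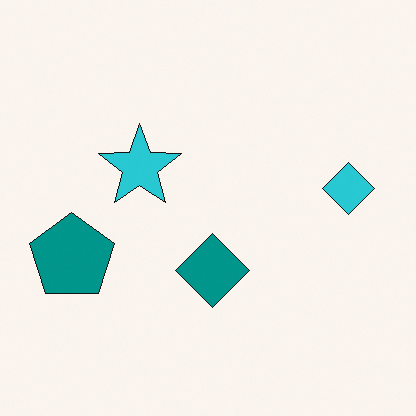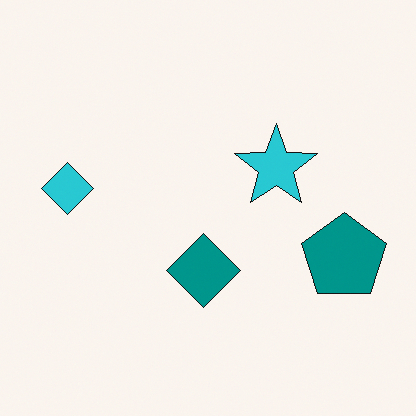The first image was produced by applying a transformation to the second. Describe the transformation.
The first image is the second flipped horizontally (left ↔ right).

The cyan diamond is in the left of the second image and the right of the first — shapes on opposite sides of the vertical midline have swapped in a mirror flip.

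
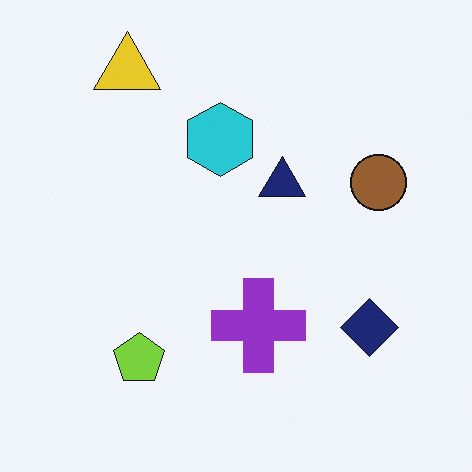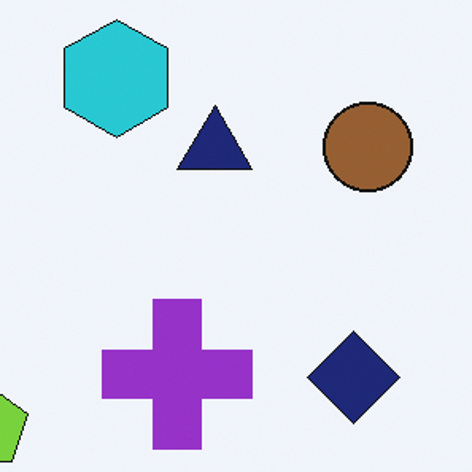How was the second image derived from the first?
The image was cropped slightly and scaled back up.

The visible shapes are larger and the field of view is narrower; shapes near the original edges may be partly or wholly outside the frame — a crop-and-rescale.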